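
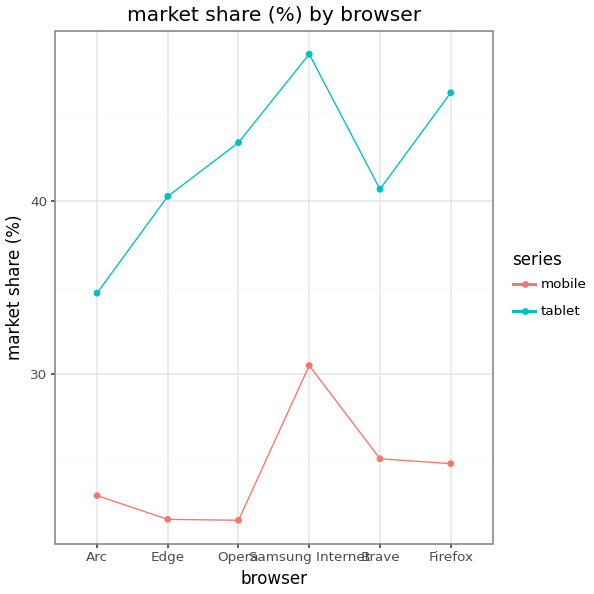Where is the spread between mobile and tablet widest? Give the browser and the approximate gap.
Opera, ≈ 25 %

Opera: mobile ≈ 20, tablet ≈ 45 → gap ≈ 25. Next-largest (Firefox) is only ≈ 20.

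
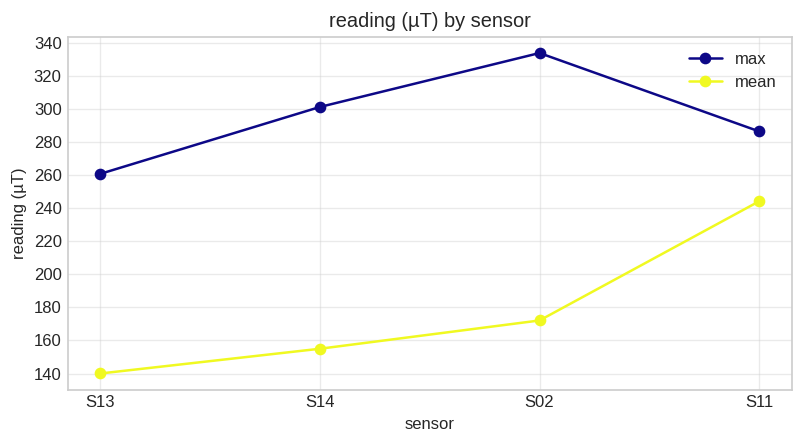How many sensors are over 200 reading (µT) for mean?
1

Above 200: S11.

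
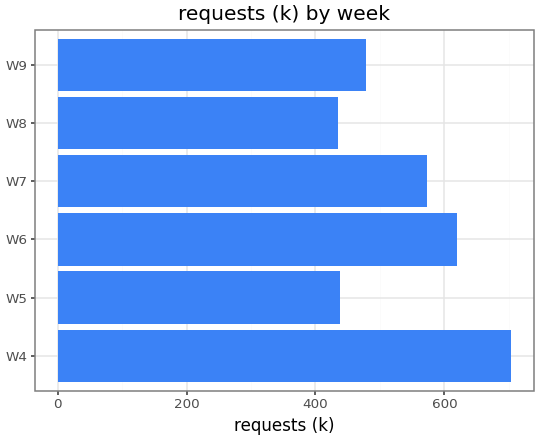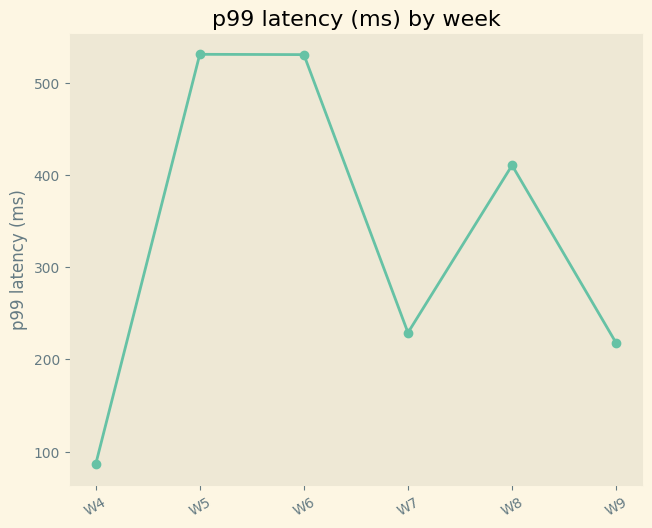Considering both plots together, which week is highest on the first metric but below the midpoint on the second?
W4

Chart 2 median p99 latency (ms) ≈ 300; below-median weeks: W4, W7, W9. Among those, W4 has the highest requests (k) (≈ 700).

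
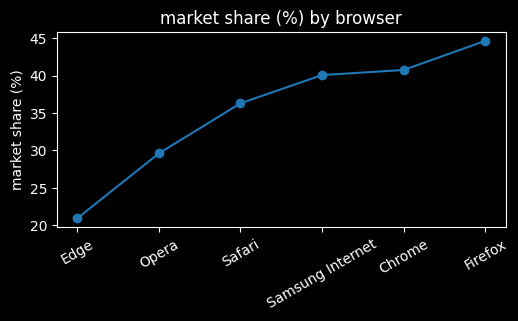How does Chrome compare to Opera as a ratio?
≈ 1.33×

Chrome ≈ 40, Opera ≈ 30; 40/30 ≈ 1.33.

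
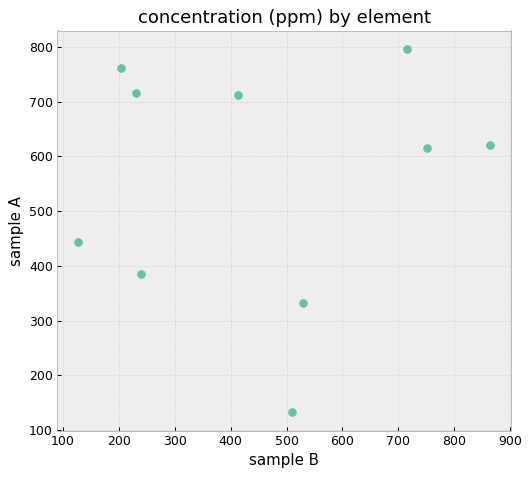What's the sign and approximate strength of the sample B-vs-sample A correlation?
no clear correlation

Points are roughly uncorrelated; weak (|r| ≈ 0.1).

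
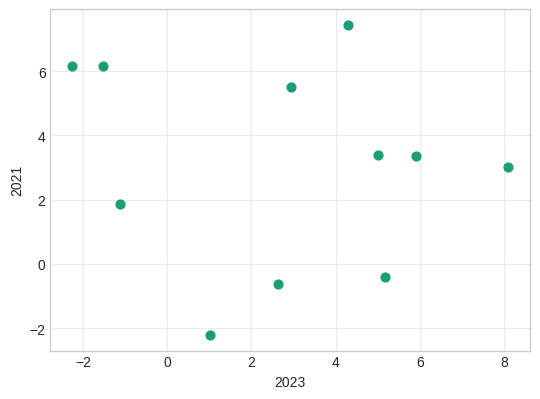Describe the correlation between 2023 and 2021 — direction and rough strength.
no clear correlation

Points are roughly uncorrelated; weak (|r| ≈ 0.1).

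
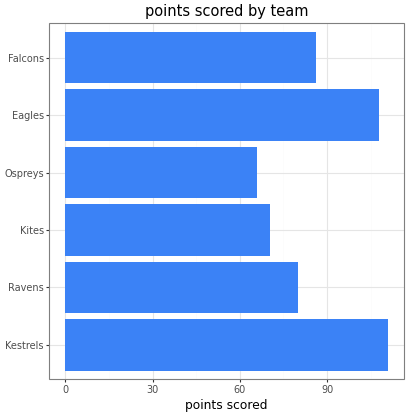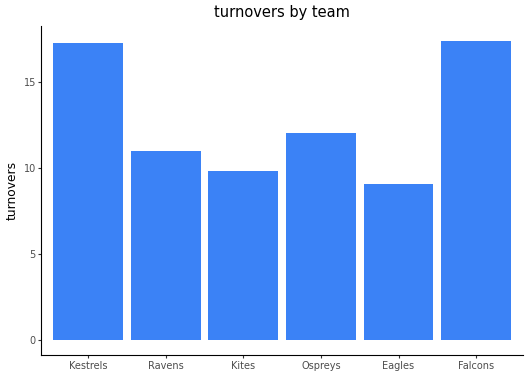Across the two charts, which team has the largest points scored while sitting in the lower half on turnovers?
Eagles

Chart 2 median turnovers ≈ 12; below-median teams: Ravens, Kites, Eagles. Among those, Eagles has the highest points scored (≈ 100).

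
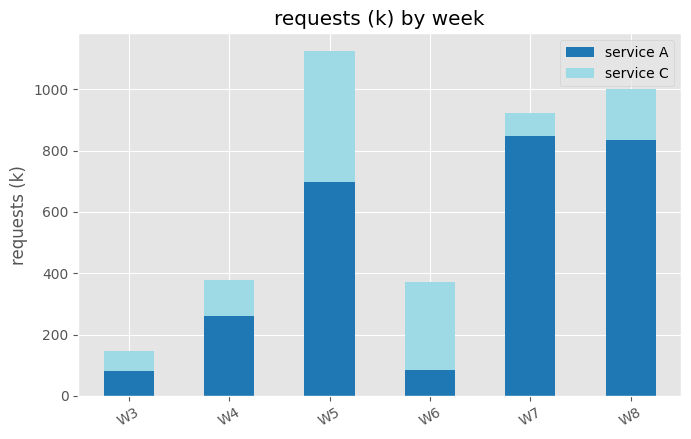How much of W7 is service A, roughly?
≈ 800

service A top ≈ 800, bottom ≈ 0; segment ≈ 800.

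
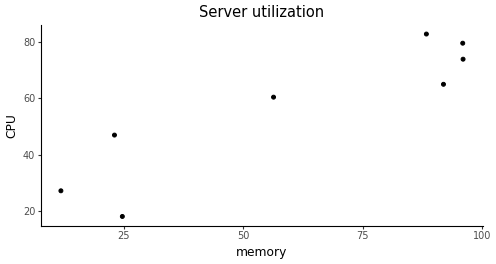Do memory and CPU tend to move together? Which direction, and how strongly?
positive, strong

Points are positively correlated; strong (|r| ≈ 0.9).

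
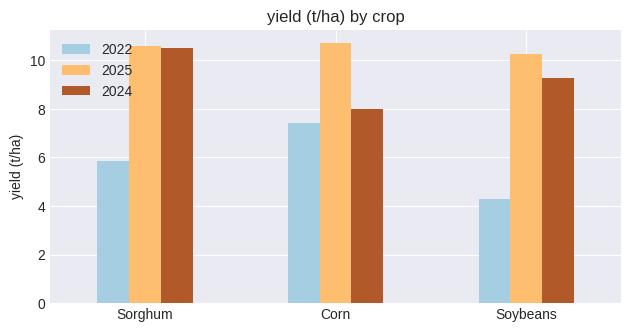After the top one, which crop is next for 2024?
Soybeans

Top 3 for 2024: Sorghum ≈ 11, Soybeans ≈ 9, Corn ≈ 8.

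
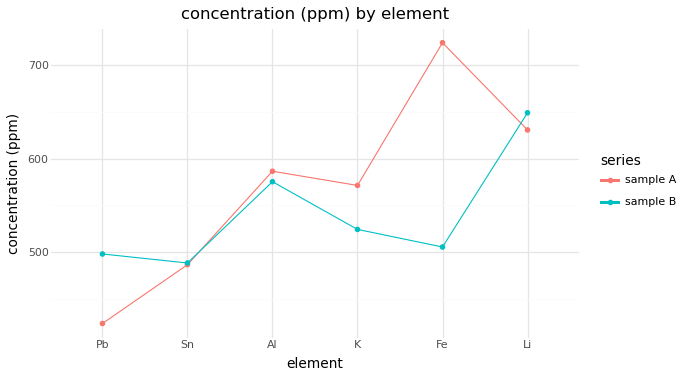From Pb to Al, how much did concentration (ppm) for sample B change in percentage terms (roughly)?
≈ +15%

Pb ≈ 500, Al ≈ 575; (575 − 500) / 500 ≈ +15%.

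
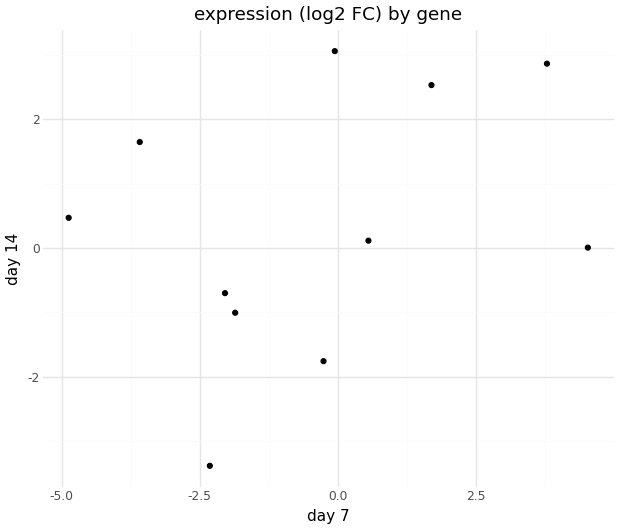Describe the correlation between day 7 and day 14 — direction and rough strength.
Points are positively correlated; weak (|r| ≈ 0.3).

positive, weak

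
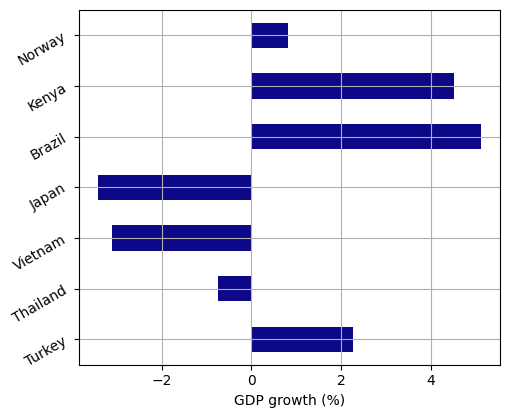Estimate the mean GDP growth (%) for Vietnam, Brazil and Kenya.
(-3 + 5 + 5) / 3 ≈ 2.

≈ 2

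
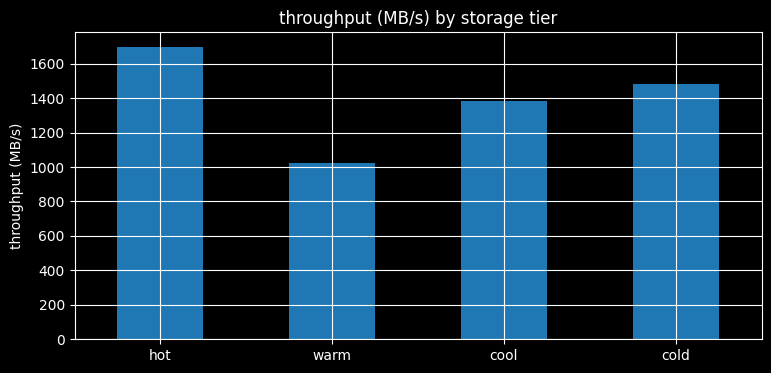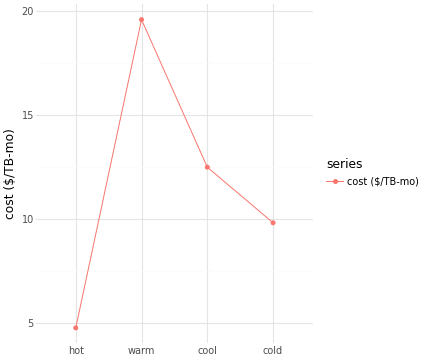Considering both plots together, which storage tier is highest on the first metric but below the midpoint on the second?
Chart 2 median cost ($/TB-mo) ≈ 12; below-median storage tiers: hot, cold. Among those, hot has the highest throughput (MB/s) (≈ 1600).

hot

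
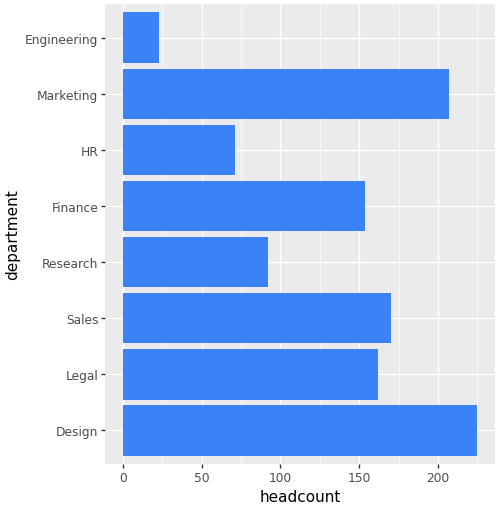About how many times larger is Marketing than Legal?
≈ 1.25×

Marketing ≈ 200, Legal ≈ 160; 200/160 ≈ 1.25.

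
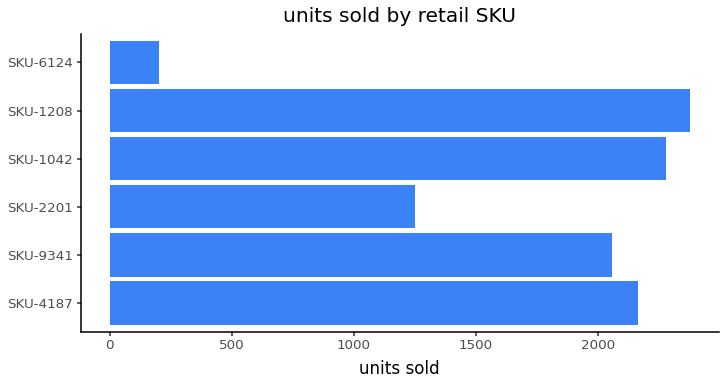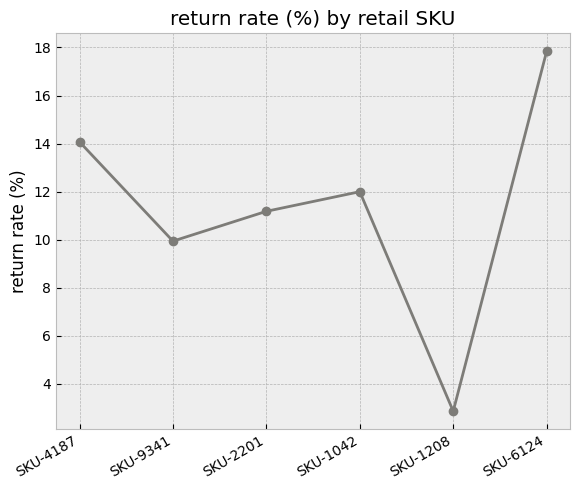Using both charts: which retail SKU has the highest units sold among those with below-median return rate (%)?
SKU-1208

Chart 2 median return rate (%) ≈ 12; below-median retail SKUs: SKU-9341, SKU-2201, SKU-1208. Among those, SKU-1208 has the highest units sold (≈ 2500).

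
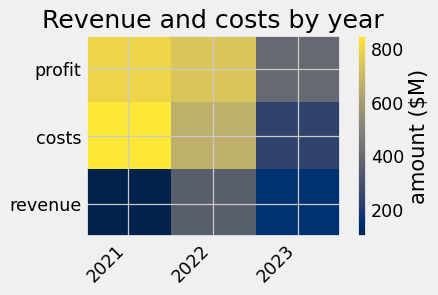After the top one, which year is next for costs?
Top 3 for costs: 2021 ≈ 900, 2022 ≈ 700, 2023 ≈ 200.

2022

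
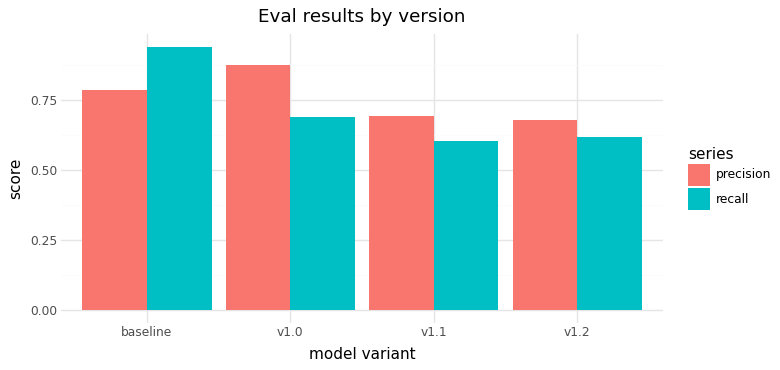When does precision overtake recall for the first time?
baseline: precision ≈ 0.8 vs recall ≈ 0.9 (not yet); v1.0: precision ≈ 0.9 vs recall ≈ 0.7 (first crossover).

v1.0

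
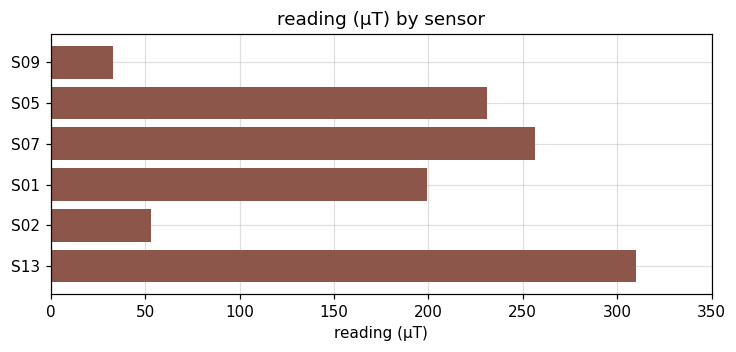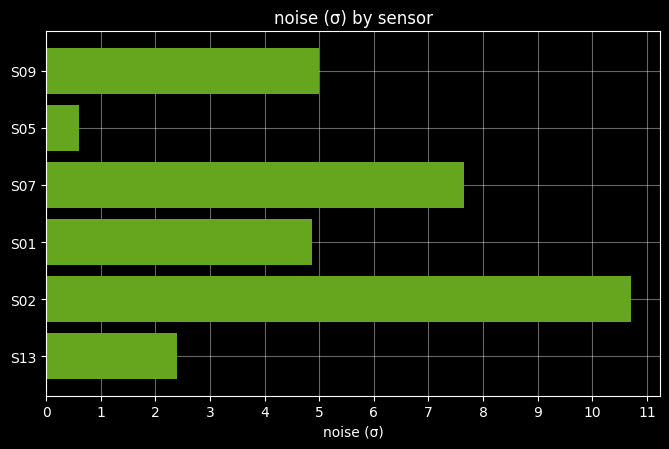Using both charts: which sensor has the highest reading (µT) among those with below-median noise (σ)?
Chart 2 median noise (σ) ≈ 5; below-median sensors: S05, S01, S13. Among those, S13 has the highest reading (µT) (≈ 300).

S13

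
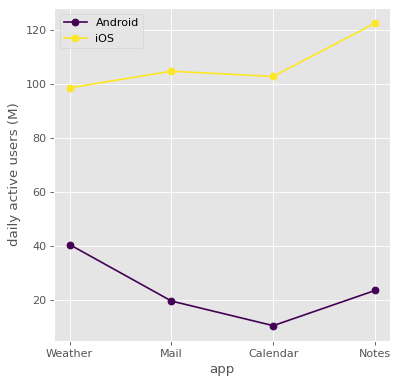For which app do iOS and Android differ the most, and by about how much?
Notes, ≈ 100 M

Notes: iOS ≈ 120, Android ≈ 20 → gap ≈ 100. Next-largest (Calendar) is only ≈ 90.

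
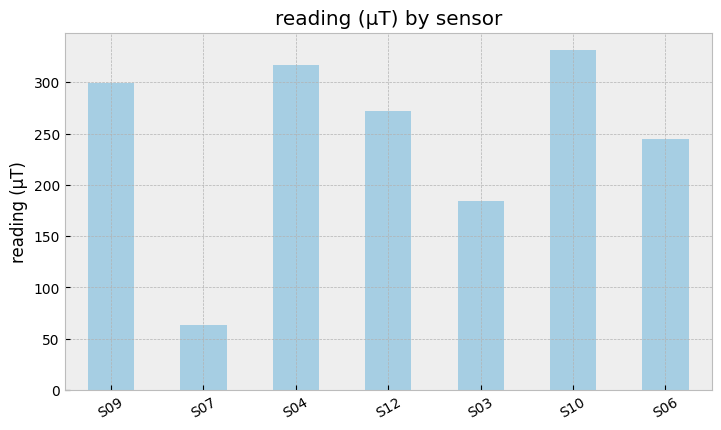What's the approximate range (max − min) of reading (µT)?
≈ 300

Max S10 ≈ 350, min S07 ≈ 50; range ≈ 300.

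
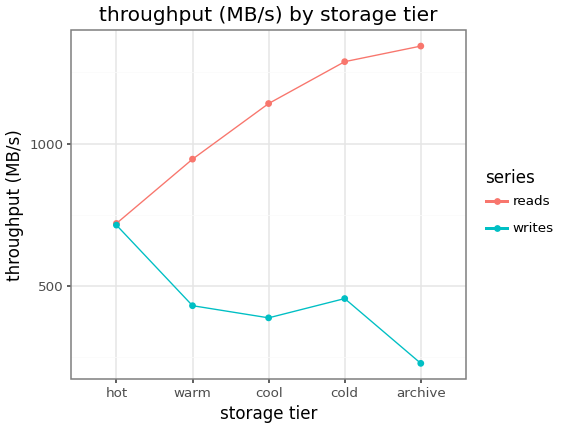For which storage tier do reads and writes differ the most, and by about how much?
archive: reads ≈ 1300, writes ≈ 200 → gap ≈ 1100. Next-largest (cold) is only ≈ 800.

archive, ≈ 1100 MB/s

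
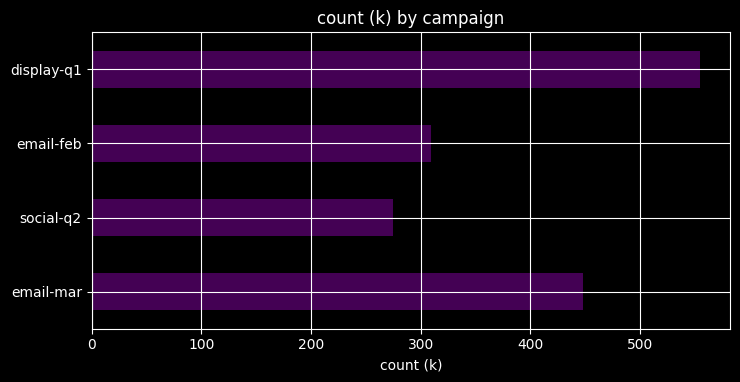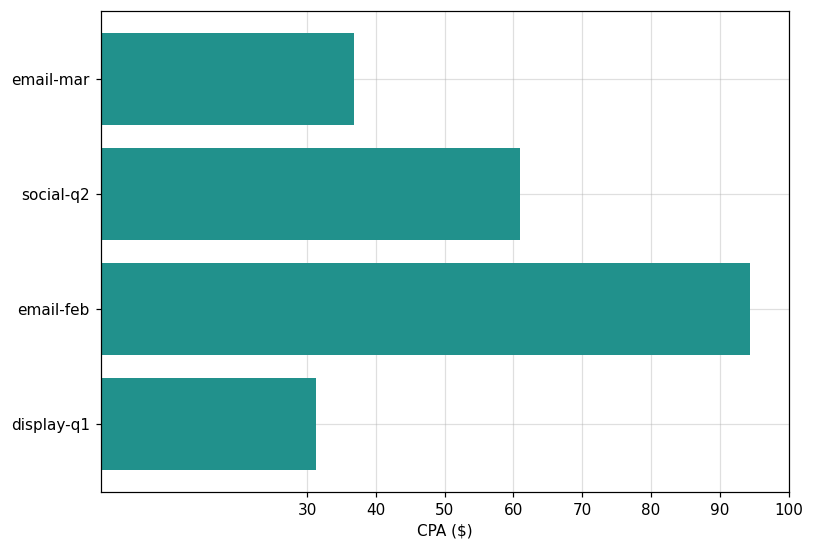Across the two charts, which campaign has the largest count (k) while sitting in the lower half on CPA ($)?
Chart 2 median CPA ($) ≈ 50; below-median campaigns: email-mar, display-q1. Among those, display-q1 has the highest count (k) (≈ 600).

display-q1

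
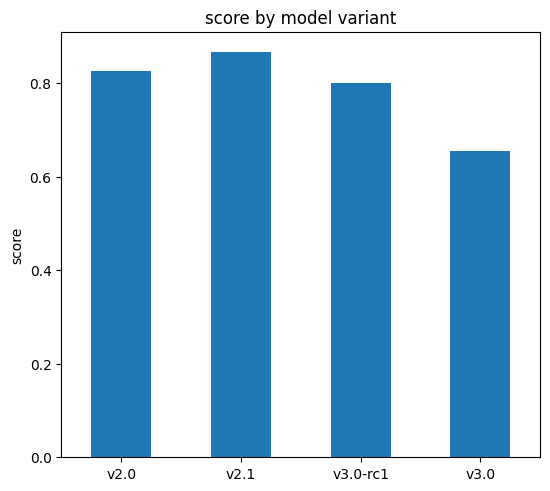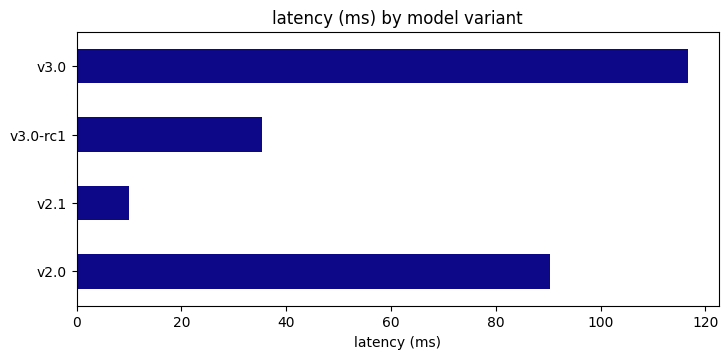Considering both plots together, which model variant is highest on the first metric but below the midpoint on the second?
Chart 2 median latency (ms) ≈ 60; below-median model variants: v2.1, v3.0-rc1. Among those, v2.1 has the highest score (≈ 0.9).

v2.1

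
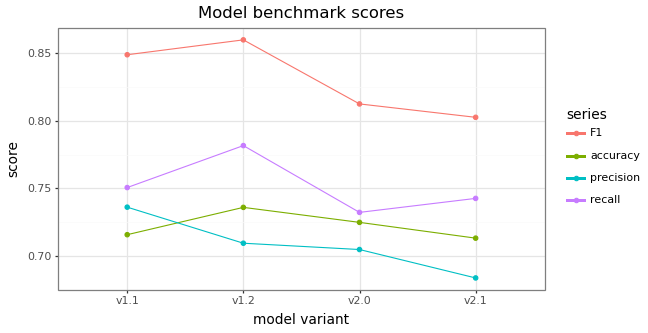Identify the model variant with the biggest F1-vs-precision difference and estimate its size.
v1.2, ≈ 0.16

v1.2: F1 ≈ 0.86, precision ≈ 0.70 → gap ≈ 0.16. Next-largest (v2.1) is only ≈ 0.12.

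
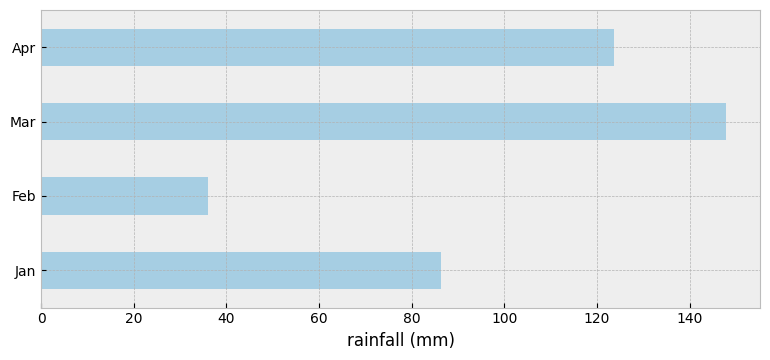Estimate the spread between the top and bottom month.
≈ 100

Max Mar ≈ 140, min Feb ≈ 40; range ≈ 100.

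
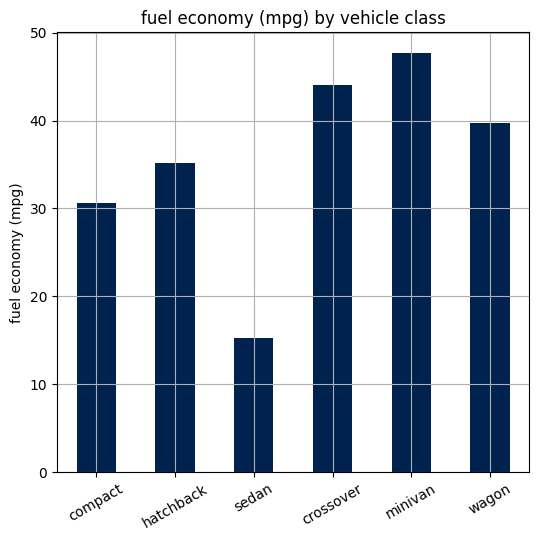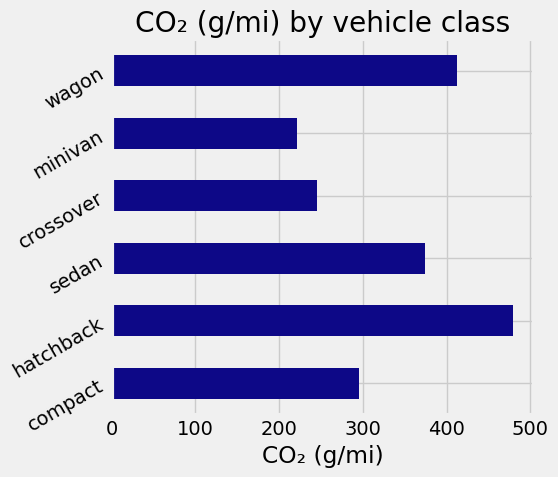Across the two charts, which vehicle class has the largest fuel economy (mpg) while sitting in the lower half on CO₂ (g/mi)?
Chart 2 median CO₂ (g/mi) ≈ 350; below-median vehicle classes: compact, crossover, minivan. Among those, minivan has the highest fuel economy (mpg) (≈ 50).

minivan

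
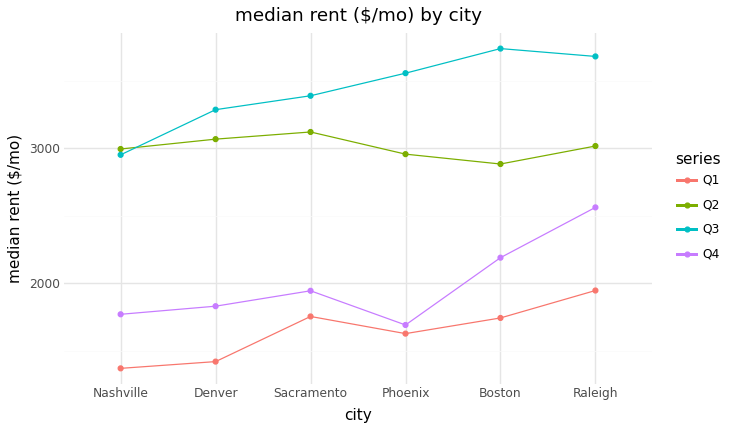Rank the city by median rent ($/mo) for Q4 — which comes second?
Boston

Top 3 for Q4: Raleigh ≈ 2600, Boston ≈ 2200, Sacramento ≈ 2000.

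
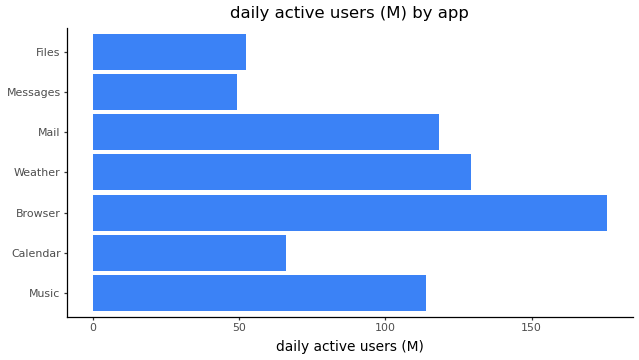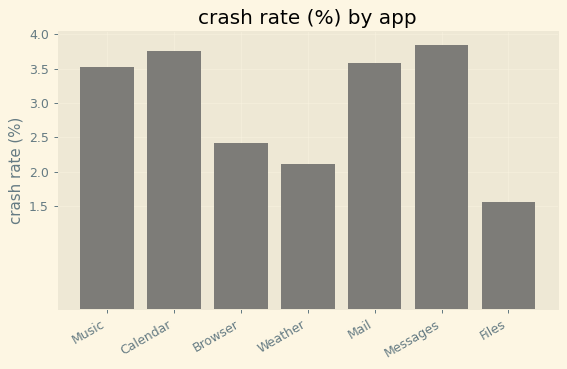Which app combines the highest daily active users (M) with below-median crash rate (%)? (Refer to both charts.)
Chart 2 median crash rate (%) ≈ 3.5; below-median apps: Browser, Weather, Files. Among those, Browser has the highest daily active users (M) (≈ 180).

Browser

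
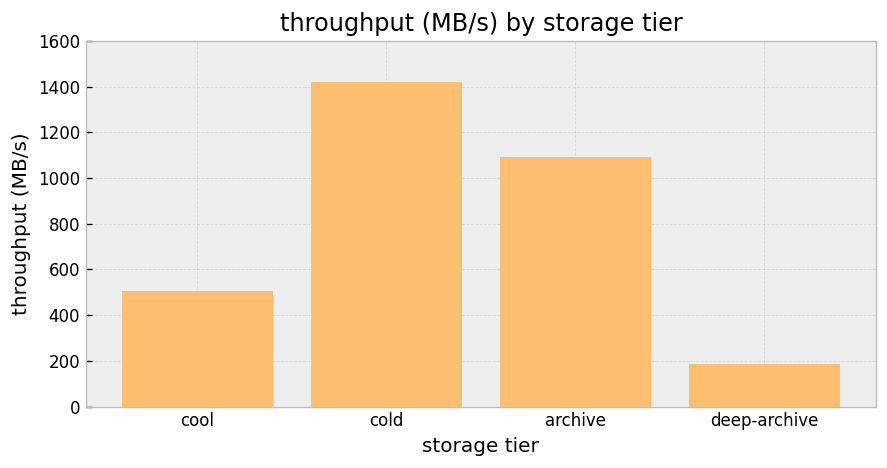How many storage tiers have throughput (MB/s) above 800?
Above 800: cold, archive.

2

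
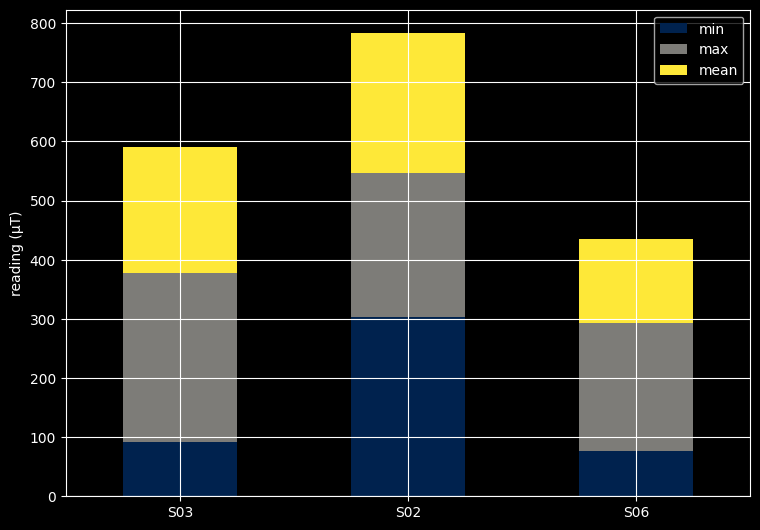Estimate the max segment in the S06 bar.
max top ≈ 300, bottom ≈ 100; segment ≈ 200.

≈ 200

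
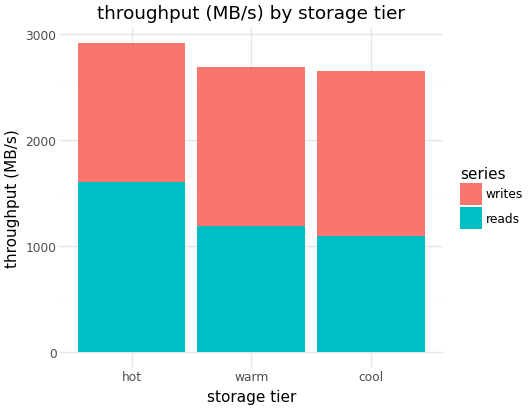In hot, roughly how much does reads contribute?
≈ 1500

reads top ≈ 1500, bottom ≈ 0; segment ≈ 1500.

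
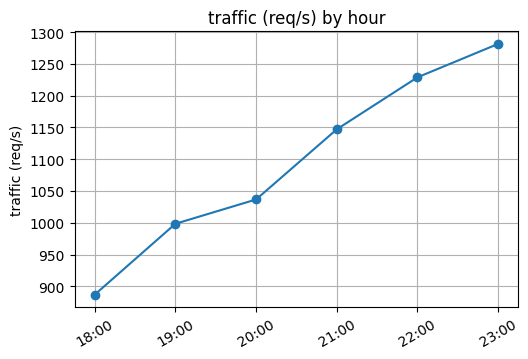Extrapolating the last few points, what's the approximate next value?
Last three: 1150, 1250, 1300 → slope ≈ 75/step → next ≈ 1375.

≈ 1375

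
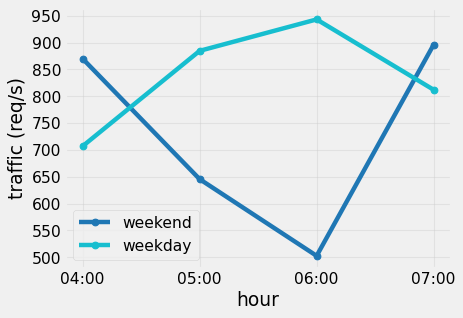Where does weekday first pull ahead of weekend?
05:00

04:00: weekday ≈ 700 vs weekend ≈ 850 (not yet); 05:00: weekday ≈ 900 vs weekend ≈ 650 (first crossover).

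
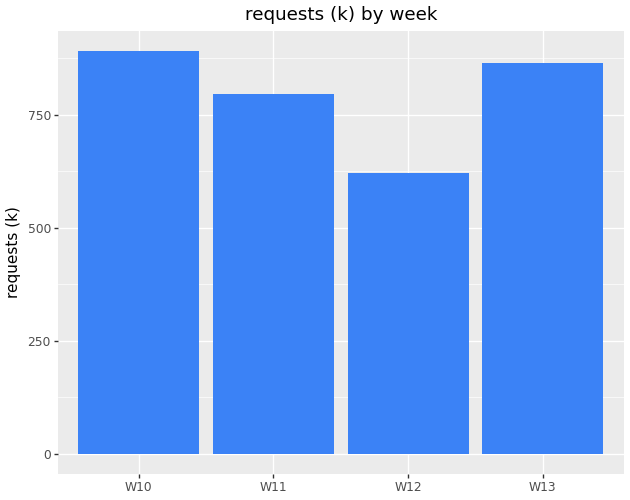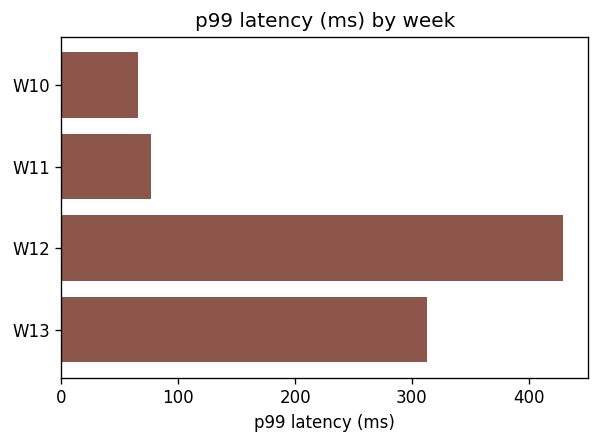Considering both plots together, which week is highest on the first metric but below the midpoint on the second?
Chart 2 median p99 latency (ms) ≈ 200; below-median weeks: W10, W11. Among those, W10 has the highest requests (k) (≈ 900).

W10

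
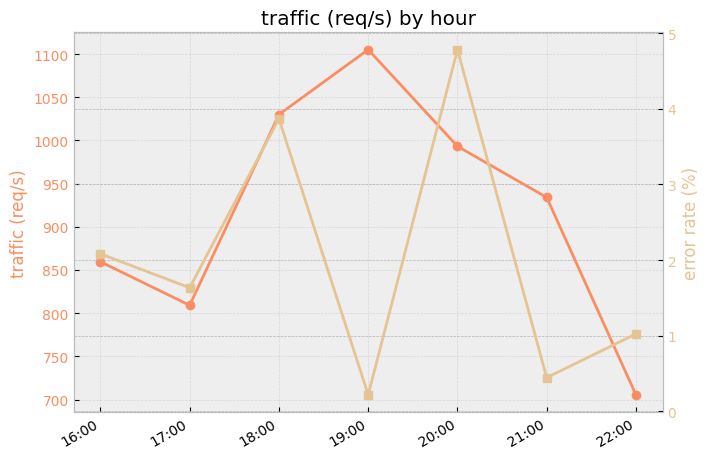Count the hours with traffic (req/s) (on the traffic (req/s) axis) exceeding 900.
4

Above 900: 18:00, 19:00, 20:00, 21:00.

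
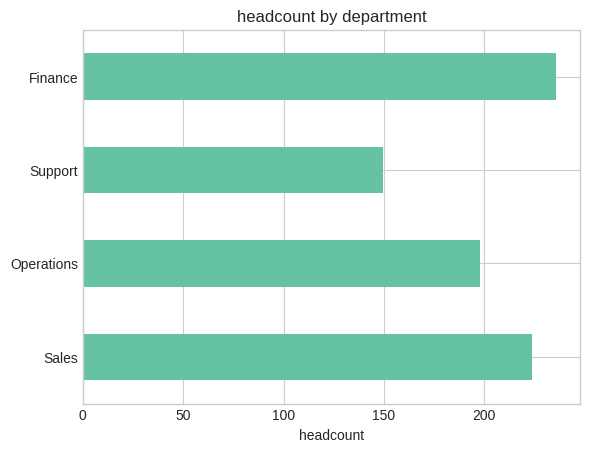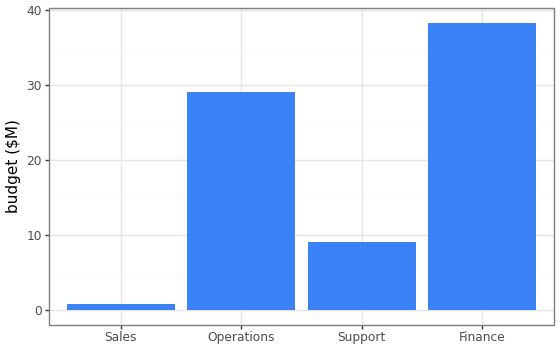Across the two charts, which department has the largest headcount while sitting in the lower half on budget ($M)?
Chart 2 median budget ($M) ≈ 20; below-median departments: Sales, Support. Among those, Sales has the highest headcount (≈ 225).

Sales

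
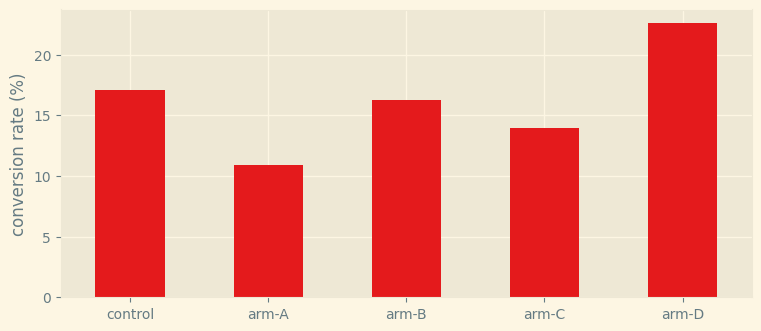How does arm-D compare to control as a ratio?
≈ 1.22×

arm-D ≈ 22, control ≈ 18; 22/18 ≈ 1.22.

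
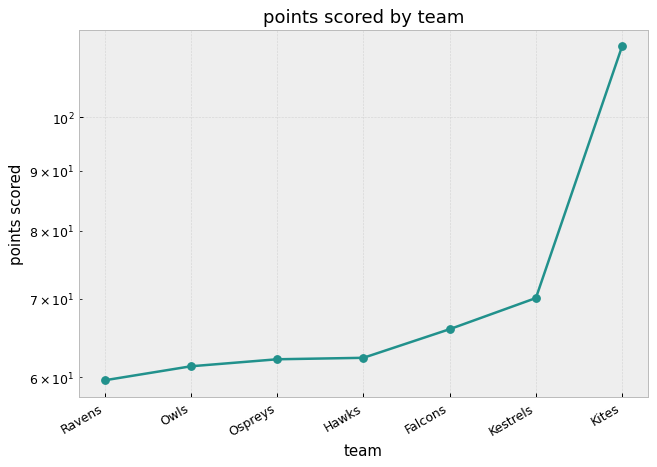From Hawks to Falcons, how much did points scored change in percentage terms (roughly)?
≈ +8.3%

Hawks ≈ 60, Falcons ≈ 65; (65 − 60) / 60 ≈ +8.3%.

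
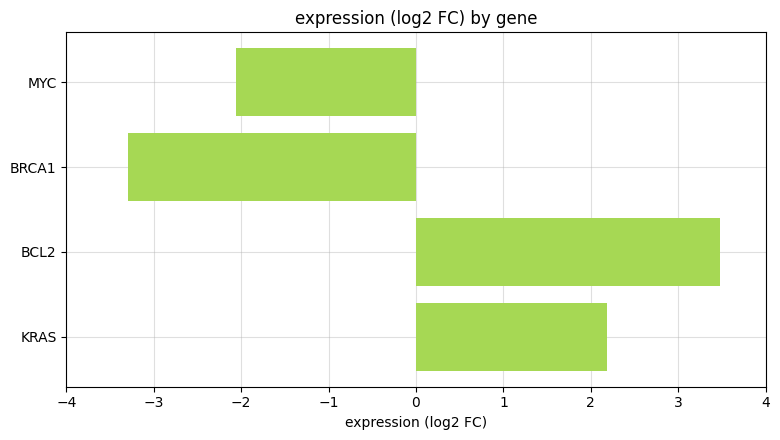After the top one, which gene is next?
KRAS

Top 3: BCL2 ≈ 3, KRAS ≈ 2, MYC ≈ -2.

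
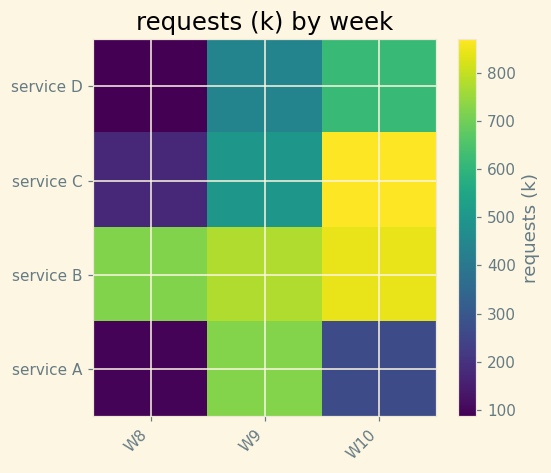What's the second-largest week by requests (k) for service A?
W10

Top 3 for service A: W9 ≈ 700, W10 ≈ 300, W8 ≈ 100.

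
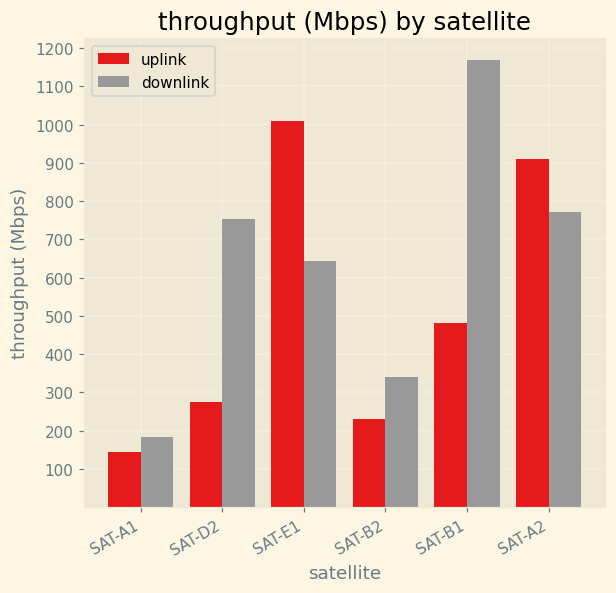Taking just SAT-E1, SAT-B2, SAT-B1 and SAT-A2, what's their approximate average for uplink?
(1000 + 200 + 500 + 900) / 4 ≈ 650.

≈ 650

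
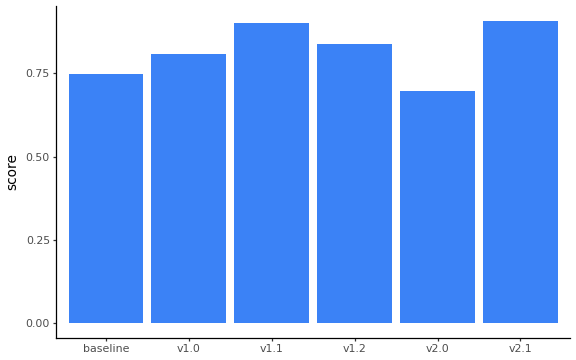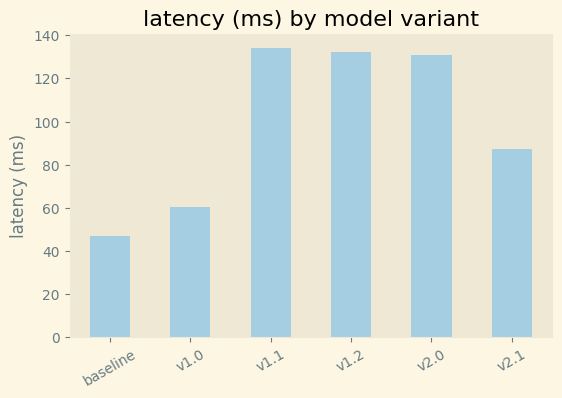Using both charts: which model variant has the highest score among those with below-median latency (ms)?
v2.1

Chart 2 median latency (ms) ≈ 100; below-median model variants: baseline, v1.0, v2.1. Among those, v2.1 has the highest score (≈ 0.9).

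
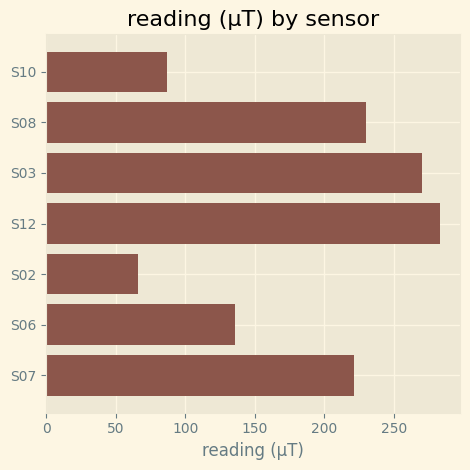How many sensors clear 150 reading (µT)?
4

Above 150: S08, S03, S12, S07.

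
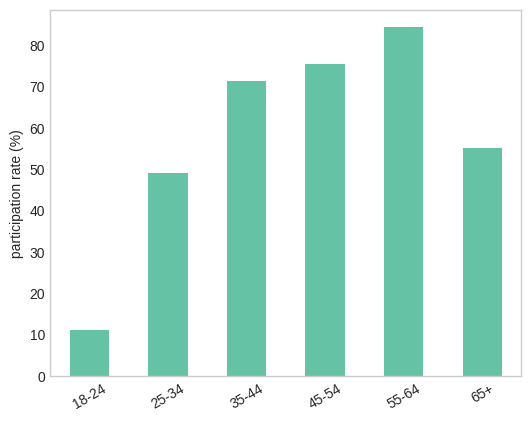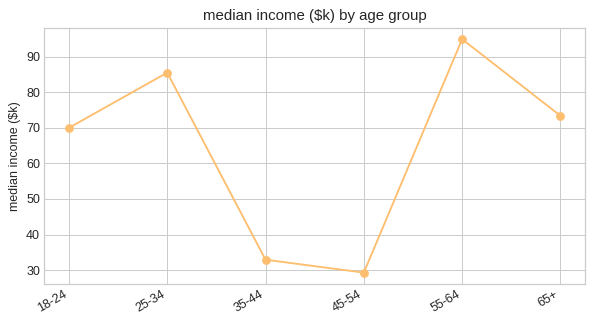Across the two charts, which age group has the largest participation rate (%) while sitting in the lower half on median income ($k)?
45-54

Chart 2 median median income ($k) ≈ 70; below-median age groups: 18-24, 35-44, 45-54. Among those, 45-54 has the highest participation rate (%) (≈ 80).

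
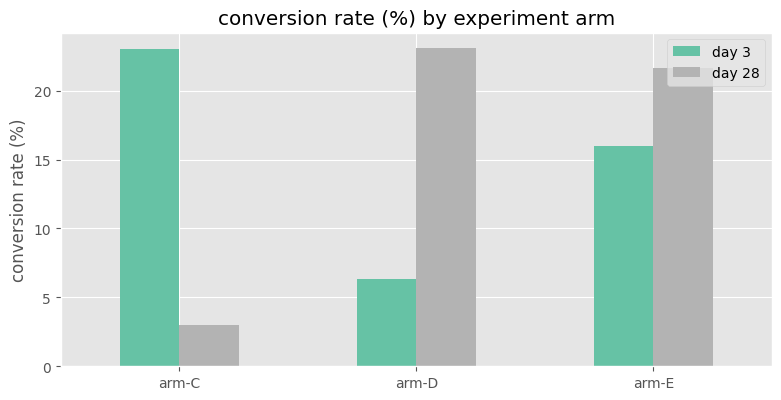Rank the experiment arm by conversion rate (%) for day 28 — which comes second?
Top 3 for day 28: arm-D ≈ 24, arm-E ≈ 22, arm-C ≈ 2.

arm-E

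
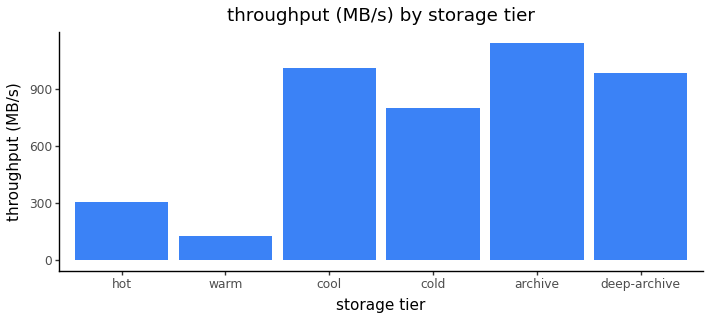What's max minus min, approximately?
Max archive ≈ 1100, min warm ≈ 100; range ≈ 1000.

≈ 1000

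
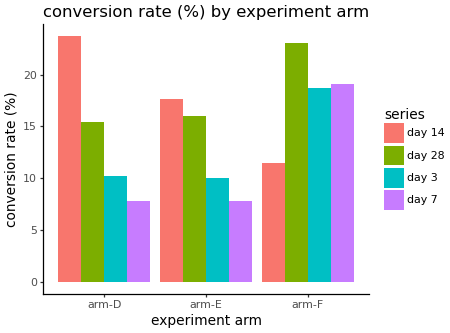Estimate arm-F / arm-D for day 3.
arm-F ≈ 18, arm-D ≈ 10; 18/10 ≈ 1.8.

≈ 1.8×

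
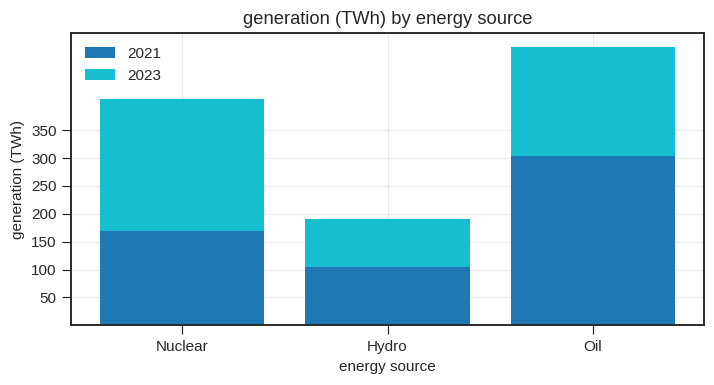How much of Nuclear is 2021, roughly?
≈ 150

2021 top ≈ 150, bottom ≈ 0; segment ≈ 150.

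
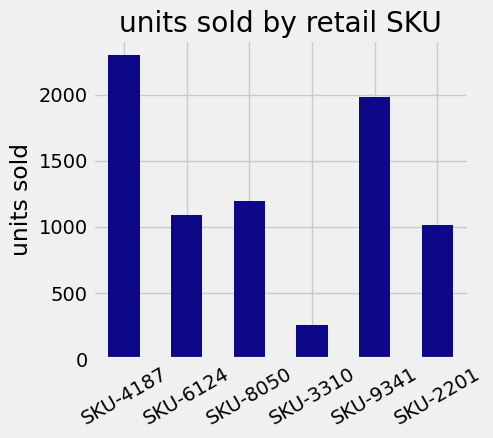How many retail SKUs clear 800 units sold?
5

Above 800: SKU-4187, SKU-6124, SKU-8050, SKU-9341, SKU-2201.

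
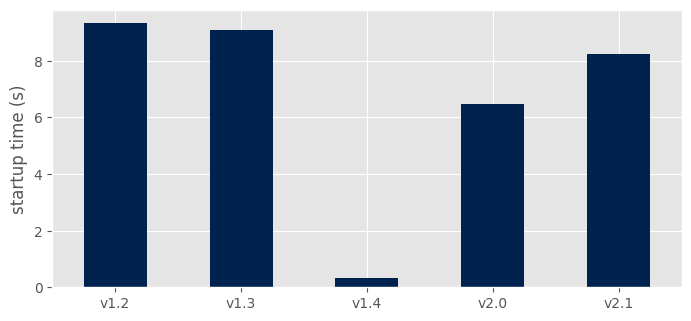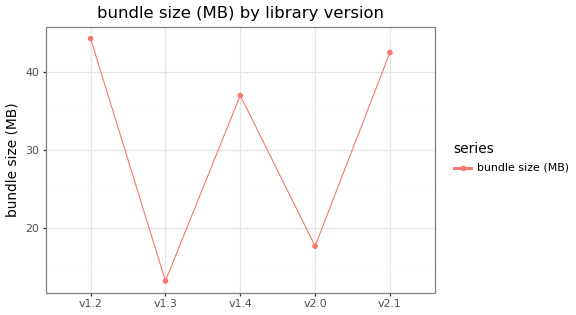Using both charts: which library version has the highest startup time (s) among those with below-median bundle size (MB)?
Chart 2 median bundle size (MB) ≈ 35; below-median library versions: v1.3, v2.0. Among those, v1.3 has the highest startup time (s) (≈ 9).

v1.3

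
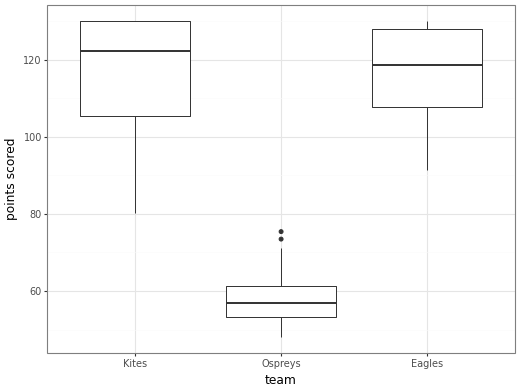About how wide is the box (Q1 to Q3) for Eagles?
Q3 ≈ 130, Q1 ≈ 110; IQR ≈ 20.

≈ 20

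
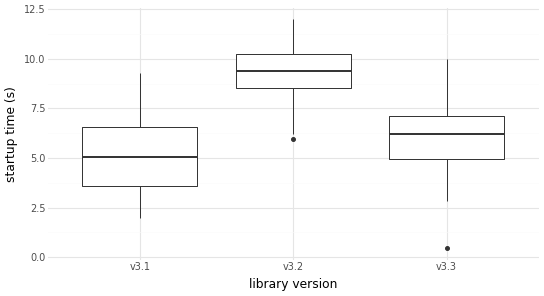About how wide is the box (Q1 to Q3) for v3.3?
Q3 ≈ 7.0, Q1 ≈ 5.0; IQR ≈ 2.0.

≈ 2.0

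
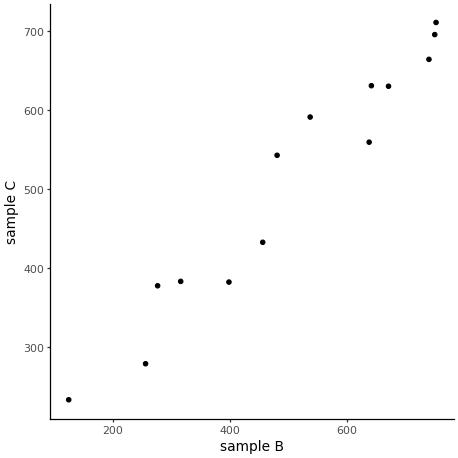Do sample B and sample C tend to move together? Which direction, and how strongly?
positive, strong

Points are positively correlated; strong (|r| ≈ 1.0).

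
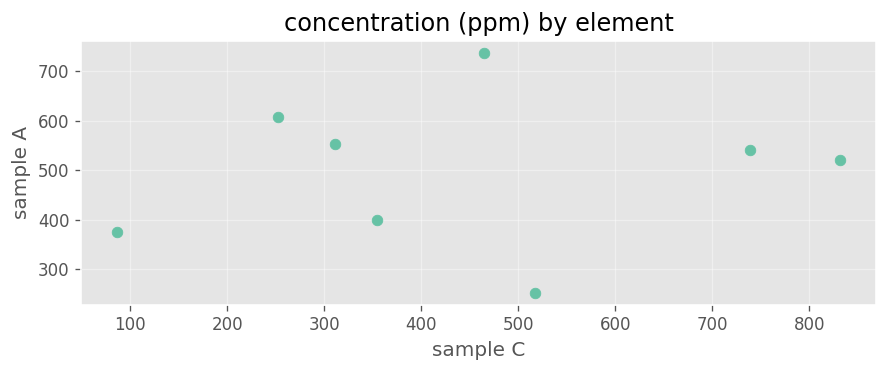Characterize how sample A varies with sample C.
no clear correlation

Points are roughly uncorrelated; weak (|r| ≈ 0.1).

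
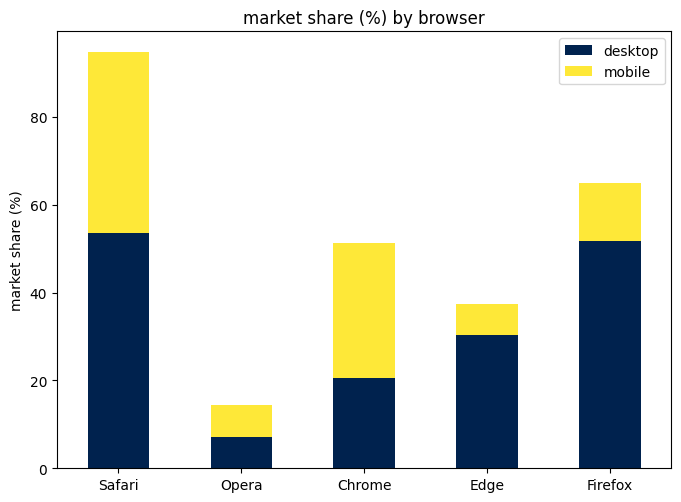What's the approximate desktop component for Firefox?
desktop top ≈ 50, bottom ≈ 0; segment ≈ 50.

≈ 50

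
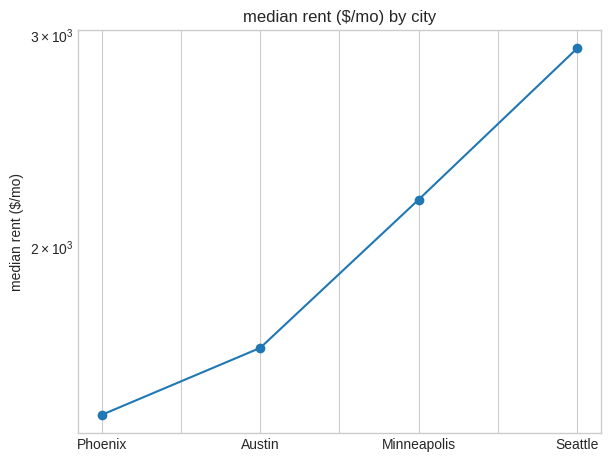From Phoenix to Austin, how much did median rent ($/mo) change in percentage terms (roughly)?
≈ +14.3%

Phoenix ≈ 1400, Austin ≈ 1600; (1600 − 1400) / 1400 ≈ +14.3%.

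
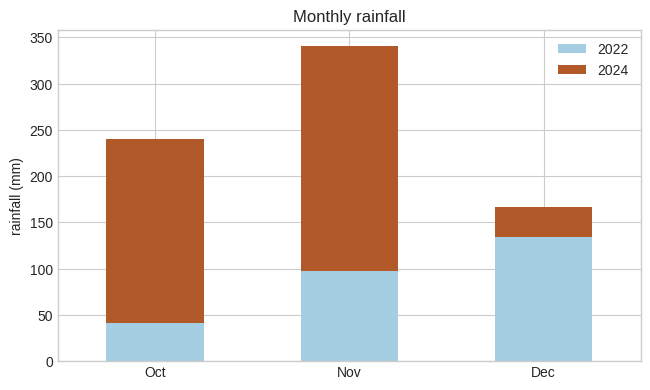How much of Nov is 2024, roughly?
2024 top ≈ 350, bottom ≈ 100; segment ≈ 250.

≈ 250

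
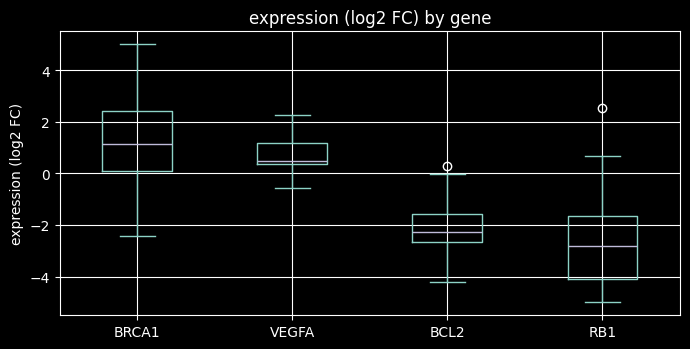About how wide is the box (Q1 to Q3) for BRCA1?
≈ 2.5

Q3 ≈ 2.5, Q1 ≈ 0.0; IQR ≈ 2.5.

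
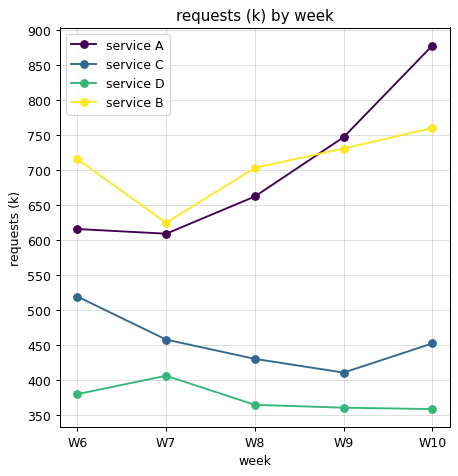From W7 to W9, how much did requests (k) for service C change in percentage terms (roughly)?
≈ -11.1%

W7 ≈ 450, W9 ≈ 400; (400 − 450) / 450 ≈ -11.1%.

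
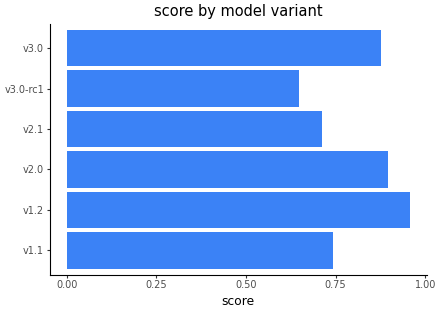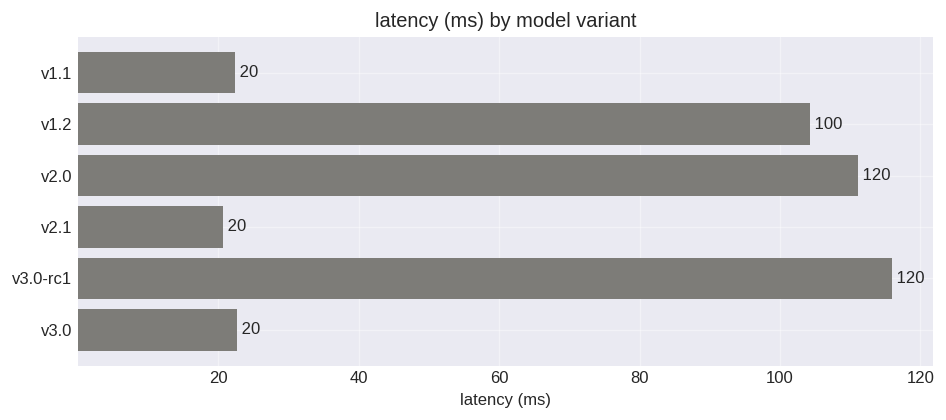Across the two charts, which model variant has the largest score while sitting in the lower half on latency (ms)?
v3.0

Chart 2 median latency (ms) ≈ 60; below-median model variants: v1.1, v2.1, v3.0. Among those, v3.0 has the highest score (≈ 0.9).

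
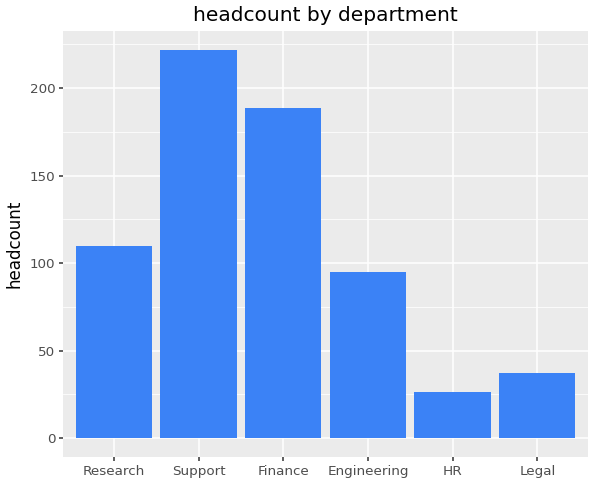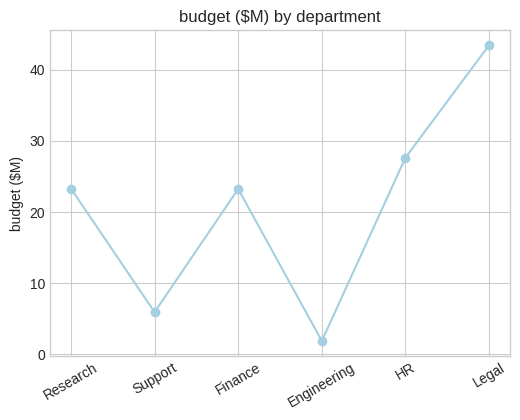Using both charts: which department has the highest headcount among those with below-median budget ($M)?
Chart 2 median budget ($M) ≈ 25; below-median departments: Support, Finance, Engineering. Among those, Support has the highest headcount (≈ 225).

Support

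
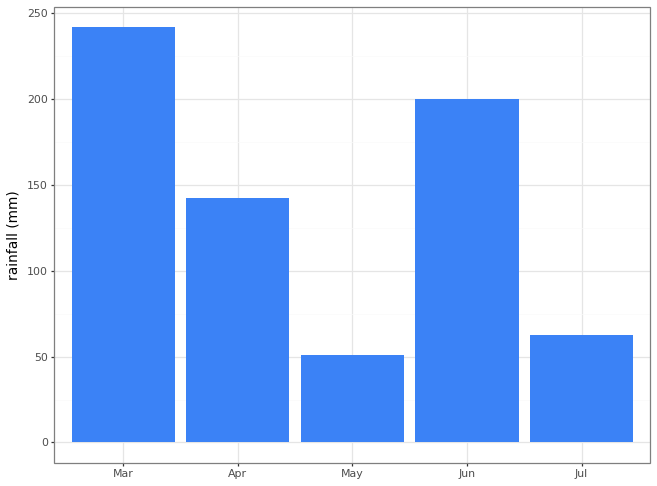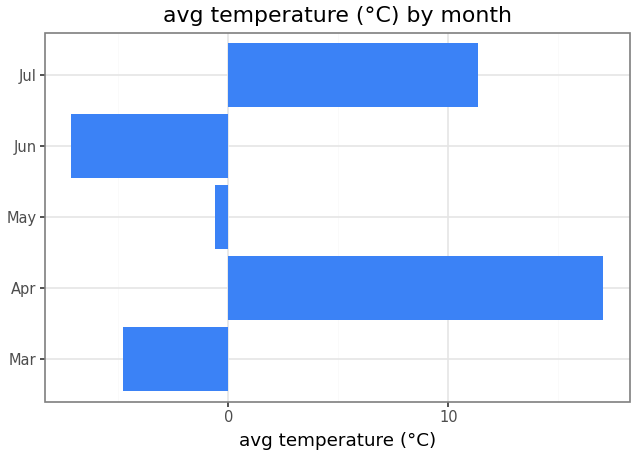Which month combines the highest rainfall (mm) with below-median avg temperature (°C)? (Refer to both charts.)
Chart 2 median avg temperature (°C) ≈ 0; below-median months: Mar, Jun. Among those, Mar has the highest rainfall (mm) (≈ 250).

Mar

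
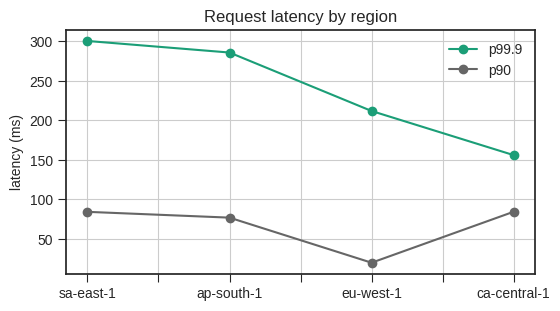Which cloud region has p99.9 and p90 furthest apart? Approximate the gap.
sa-east-1, ≈ 225 ms

sa-east-1: p99.9 ≈ 300, p90 ≈ 75 → gap ≈ 225. Next-largest (ap-south-1) is only ≈ 200.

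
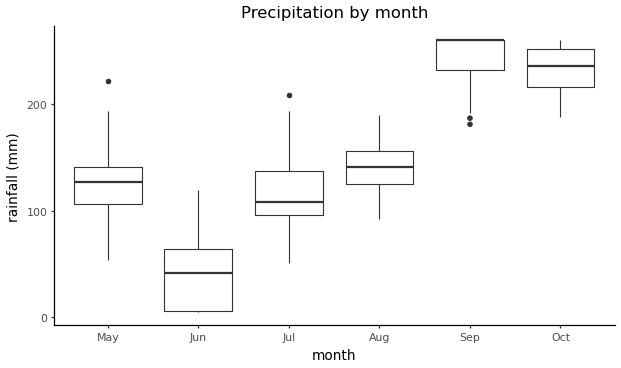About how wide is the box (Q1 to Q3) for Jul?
≈ 40

Q3 ≈ 140, Q1 ≈ 100; IQR ≈ 40.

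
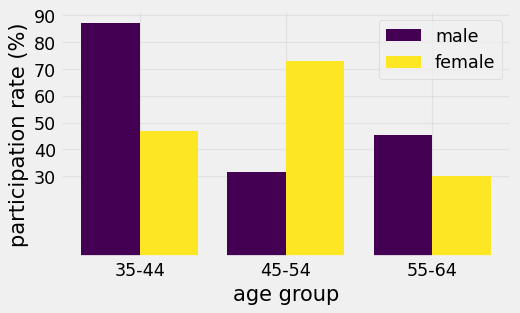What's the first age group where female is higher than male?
35-44: female ≈ 50 vs male ≈ 90 (not yet); 45-54: female ≈ 70 vs male ≈ 30 (first crossover).

45-54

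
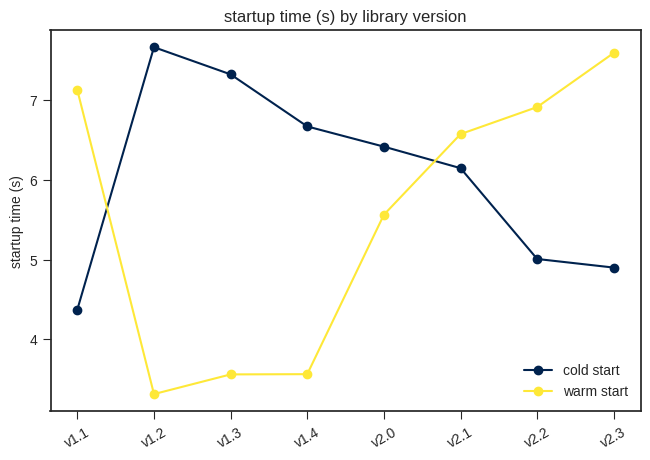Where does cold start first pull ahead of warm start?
v1.1: cold start ≈ 4.5 vs warm start ≈ 7.0 (not yet); v1.2: cold start ≈ 7.5 vs warm start ≈ 3.5 (first crossover).

v1.2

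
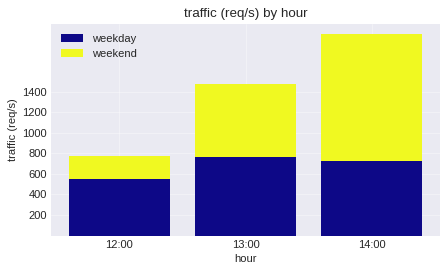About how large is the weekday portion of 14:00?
≈ 800

weekday top ≈ 800, bottom ≈ 0; segment ≈ 800.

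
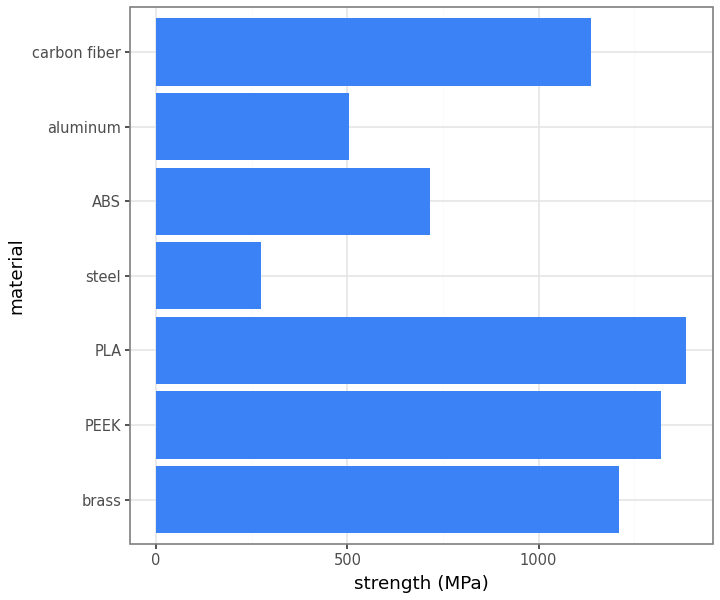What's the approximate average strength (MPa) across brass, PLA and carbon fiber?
≈ 1267

(1200 + 1400 + 1200) / 3 ≈ 1267.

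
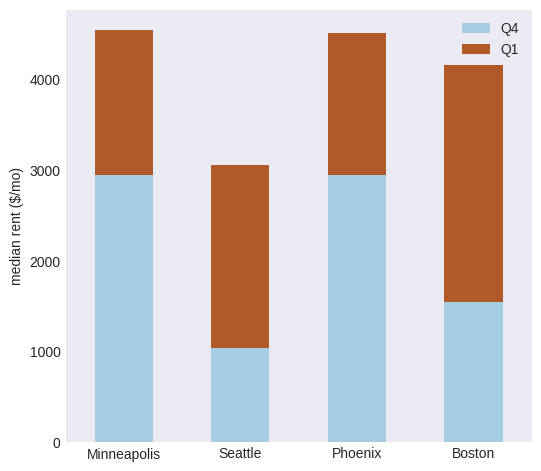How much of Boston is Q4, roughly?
Q4 top ≈ 1500, bottom ≈ 0; segment ≈ 1500.

≈ 1500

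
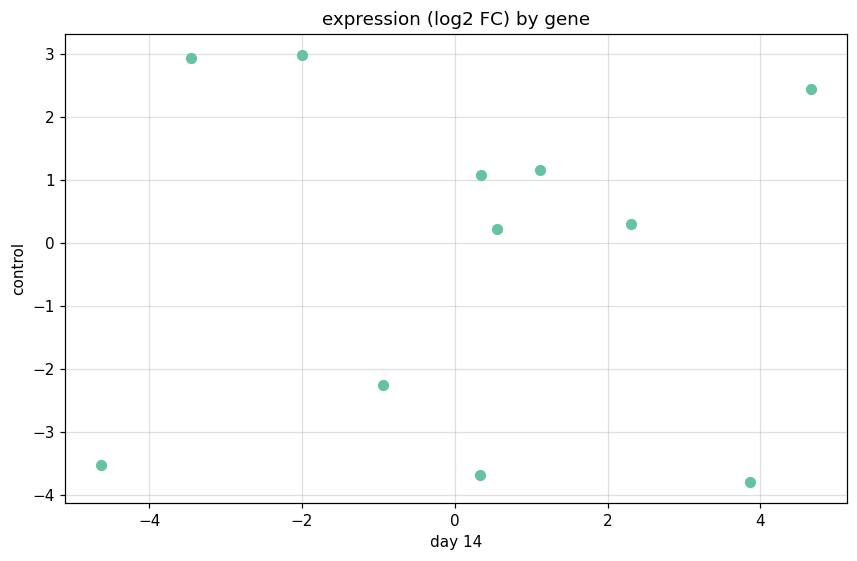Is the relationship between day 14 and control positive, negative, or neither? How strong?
Points are roughly uncorrelated; weak (|r| ≈ 0.0).

no clear correlation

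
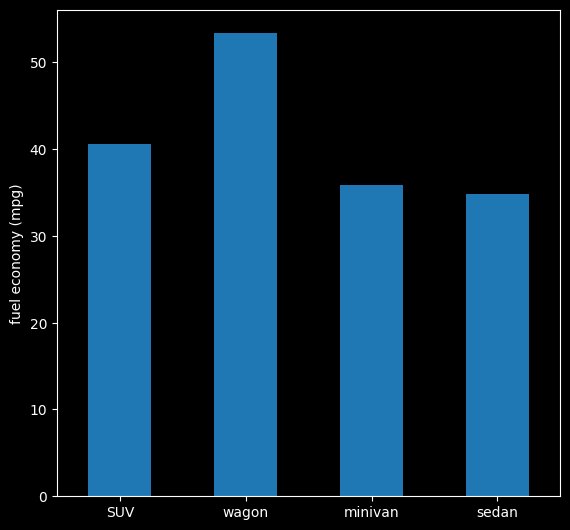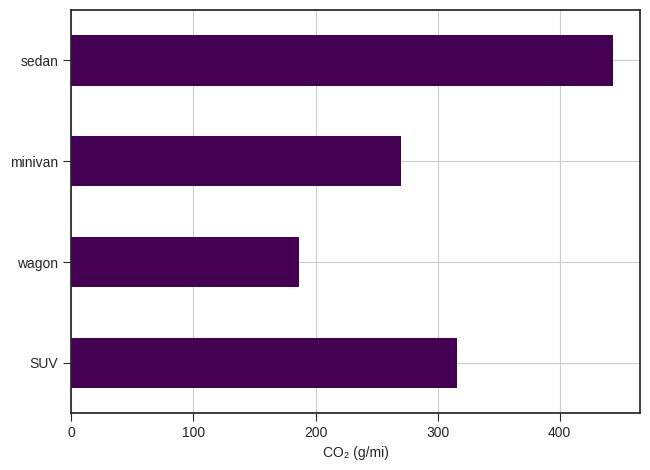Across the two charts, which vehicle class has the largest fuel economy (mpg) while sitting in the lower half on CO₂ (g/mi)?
wagon

Chart 2 median CO₂ (g/mi) ≈ 300; below-median vehicle classes: wagon, minivan. Among those, wagon has the highest fuel economy (mpg) (≈ 55).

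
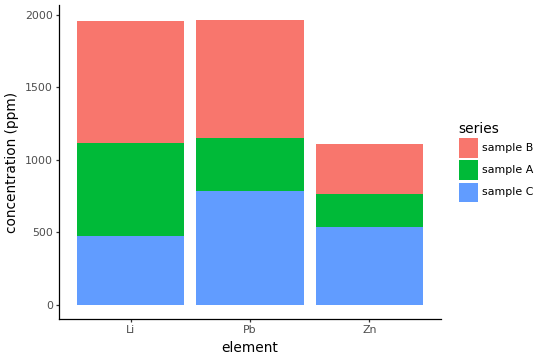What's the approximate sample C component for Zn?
≈ 600

sample C top ≈ 600, bottom ≈ 0; segment ≈ 600.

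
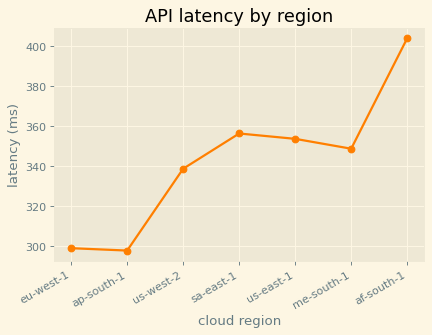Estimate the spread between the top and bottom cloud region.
≈ 100

Max af-south-1 ≈ 400, min ap-south-1 ≈ 300; range ≈ 100.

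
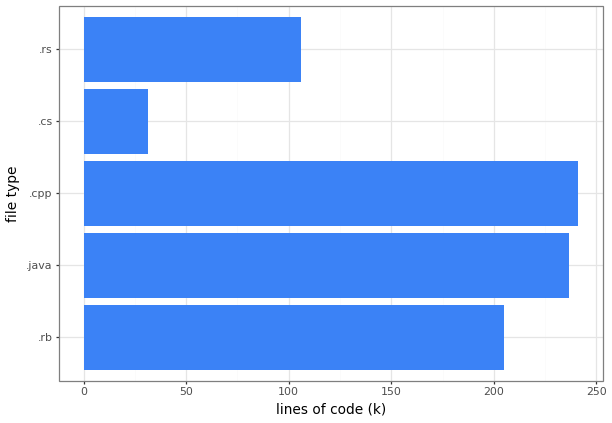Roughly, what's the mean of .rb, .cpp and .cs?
(200 + 250 + 25) / 3 ≈ 158.

≈ 158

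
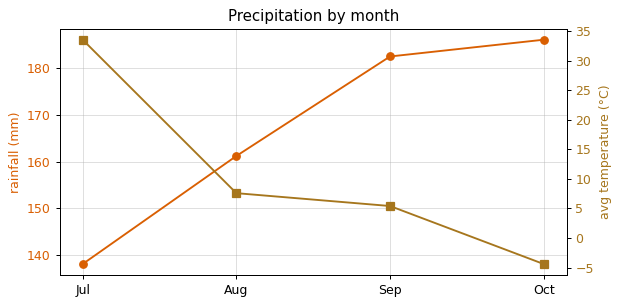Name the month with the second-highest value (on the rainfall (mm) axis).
Top 3 (on the rainfall (mm) axis): Oct ≈ 185, Sep ≈ 180, Aug ≈ 160.

Sep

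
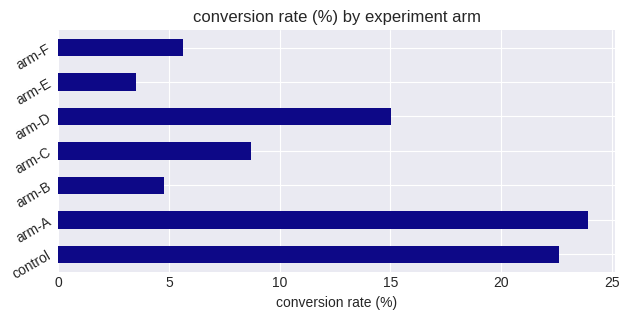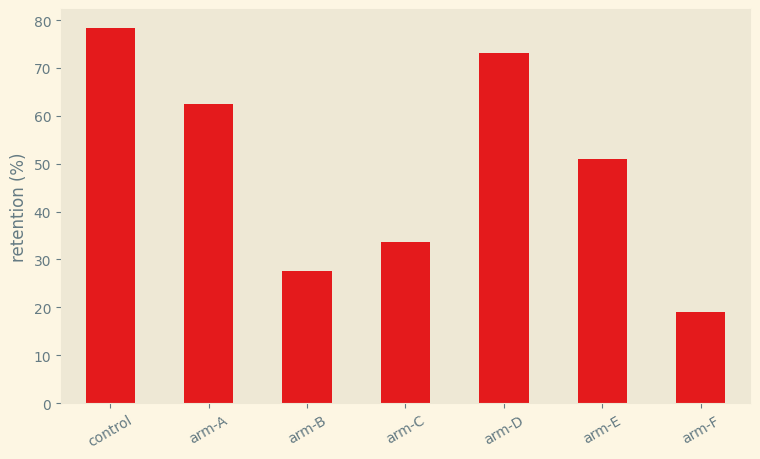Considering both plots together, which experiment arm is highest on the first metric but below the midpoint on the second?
Chart 2 median retention (%) ≈ 50; below-median experiment arms: arm-B, arm-C, arm-F. Among those, arm-C has the highest conversion rate (%) (≈ 10).

arm-C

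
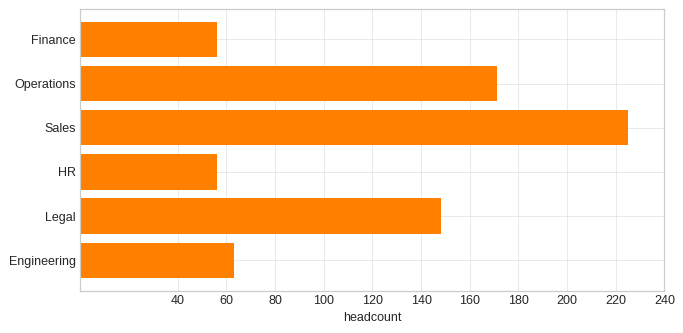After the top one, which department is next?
Operations

Top 3: Sales ≈ 220, Operations ≈ 180, Legal ≈ 140.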